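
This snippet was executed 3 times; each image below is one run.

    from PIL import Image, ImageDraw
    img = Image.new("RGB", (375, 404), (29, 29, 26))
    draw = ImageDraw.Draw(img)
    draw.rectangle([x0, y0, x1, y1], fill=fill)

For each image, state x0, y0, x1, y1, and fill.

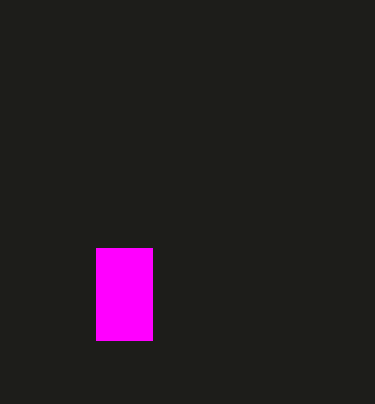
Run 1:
x0 = 96
y0 = 248
x1 = 152
y1 = 340
fill = 'magenta'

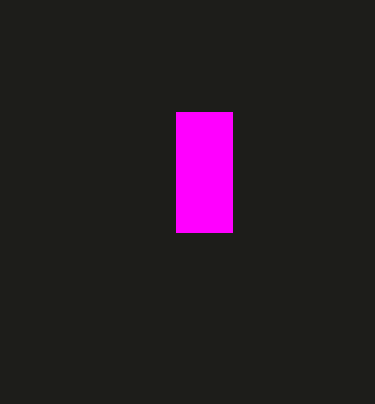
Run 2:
x0 = 176; y0 = 112; x1 = 232; y1 = 232; fill = 'magenta'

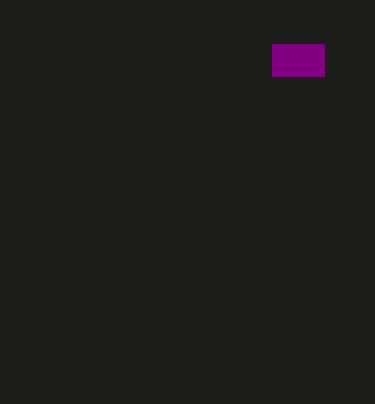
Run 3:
x0 = 272; y0 = 44; x1 = 324; y1 = 76; fill = 'purple'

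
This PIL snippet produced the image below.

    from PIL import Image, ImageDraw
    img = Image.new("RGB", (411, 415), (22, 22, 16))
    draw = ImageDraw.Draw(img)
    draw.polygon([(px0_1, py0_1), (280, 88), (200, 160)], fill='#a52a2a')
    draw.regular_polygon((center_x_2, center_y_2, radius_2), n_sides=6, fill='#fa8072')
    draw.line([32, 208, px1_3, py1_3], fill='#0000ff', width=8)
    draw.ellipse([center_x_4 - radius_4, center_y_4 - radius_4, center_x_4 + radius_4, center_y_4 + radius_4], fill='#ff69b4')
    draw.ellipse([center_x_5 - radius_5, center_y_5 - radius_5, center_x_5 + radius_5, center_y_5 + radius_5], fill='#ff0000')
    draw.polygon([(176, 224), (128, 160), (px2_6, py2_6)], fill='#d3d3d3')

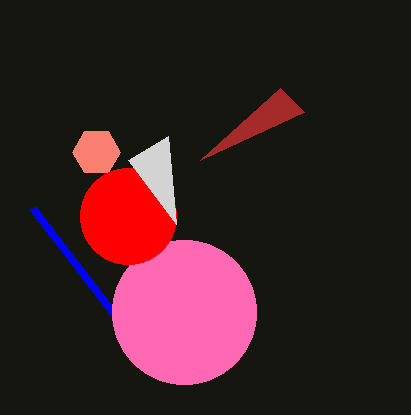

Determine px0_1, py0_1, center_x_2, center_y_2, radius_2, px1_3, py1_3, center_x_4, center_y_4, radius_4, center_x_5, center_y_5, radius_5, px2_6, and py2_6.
px0_1 = 304; py0_1 = 112; center_x_2 = 96; center_y_2 = 152; radius_2 = 24; px1_3 = 112; py1_3 = 312; center_x_4 = 184; center_y_4 = 312; radius_4 = 72; center_x_5 = 128; center_y_5 = 216; radius_5 = 48; px2_6 = 168; py2_6 = 136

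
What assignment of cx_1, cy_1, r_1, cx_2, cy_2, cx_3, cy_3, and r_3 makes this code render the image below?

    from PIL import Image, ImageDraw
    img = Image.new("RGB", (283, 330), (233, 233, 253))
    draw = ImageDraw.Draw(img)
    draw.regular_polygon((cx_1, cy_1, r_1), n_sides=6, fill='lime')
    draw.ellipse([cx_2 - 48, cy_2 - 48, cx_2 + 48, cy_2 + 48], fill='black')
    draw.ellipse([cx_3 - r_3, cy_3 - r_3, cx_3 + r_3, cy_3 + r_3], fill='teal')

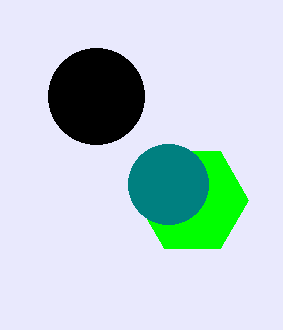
cx_1 = 192, cy_1 = 200, r_1 = 56, cx_2 = 96, cy_2 = 96, cx_3 = 168, cy_3 = 184, r_3 = 40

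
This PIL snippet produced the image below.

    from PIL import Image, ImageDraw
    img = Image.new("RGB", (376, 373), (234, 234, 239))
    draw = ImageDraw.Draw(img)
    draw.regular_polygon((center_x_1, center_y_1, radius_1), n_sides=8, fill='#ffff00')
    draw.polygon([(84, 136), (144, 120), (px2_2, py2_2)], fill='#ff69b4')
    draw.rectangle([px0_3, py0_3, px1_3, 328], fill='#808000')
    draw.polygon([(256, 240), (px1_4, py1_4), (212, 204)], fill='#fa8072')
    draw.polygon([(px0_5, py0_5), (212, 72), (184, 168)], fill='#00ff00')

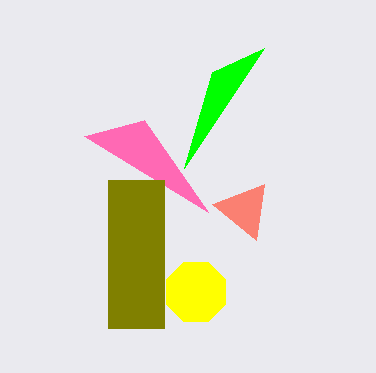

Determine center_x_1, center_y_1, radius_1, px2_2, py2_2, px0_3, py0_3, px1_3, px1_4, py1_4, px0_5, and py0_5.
center_x_1 = 196; center_y_1 = 292; radius_1 = 32; px2_2 = 208; py2_2 = 212; px0_3 = 108; py0_3 = 180; px1_3 = 164; px1_4 = 264; py1_4 = 184; px0_5 = 264; py0_5 = 48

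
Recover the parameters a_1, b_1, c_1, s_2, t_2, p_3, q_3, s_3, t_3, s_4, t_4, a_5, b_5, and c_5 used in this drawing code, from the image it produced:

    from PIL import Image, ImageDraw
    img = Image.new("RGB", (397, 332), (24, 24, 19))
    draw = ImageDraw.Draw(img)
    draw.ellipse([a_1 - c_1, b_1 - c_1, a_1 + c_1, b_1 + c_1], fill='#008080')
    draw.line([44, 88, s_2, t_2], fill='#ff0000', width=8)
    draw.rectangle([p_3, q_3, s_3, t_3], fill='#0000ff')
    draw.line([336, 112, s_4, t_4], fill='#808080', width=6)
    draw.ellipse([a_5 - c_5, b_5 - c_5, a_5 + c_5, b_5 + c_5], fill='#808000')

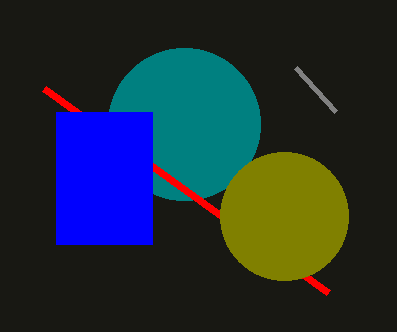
a_1 = 184, b_1 = 124, c_1 = 76, s_2 = 328, t_2 = 292, p_3 = 56, q_3 = 112, s_3 = 152, t_3 = 244, s_4 = 296, t_4 = 68, a_5 = 284, b_5 = 216, c_5 = 64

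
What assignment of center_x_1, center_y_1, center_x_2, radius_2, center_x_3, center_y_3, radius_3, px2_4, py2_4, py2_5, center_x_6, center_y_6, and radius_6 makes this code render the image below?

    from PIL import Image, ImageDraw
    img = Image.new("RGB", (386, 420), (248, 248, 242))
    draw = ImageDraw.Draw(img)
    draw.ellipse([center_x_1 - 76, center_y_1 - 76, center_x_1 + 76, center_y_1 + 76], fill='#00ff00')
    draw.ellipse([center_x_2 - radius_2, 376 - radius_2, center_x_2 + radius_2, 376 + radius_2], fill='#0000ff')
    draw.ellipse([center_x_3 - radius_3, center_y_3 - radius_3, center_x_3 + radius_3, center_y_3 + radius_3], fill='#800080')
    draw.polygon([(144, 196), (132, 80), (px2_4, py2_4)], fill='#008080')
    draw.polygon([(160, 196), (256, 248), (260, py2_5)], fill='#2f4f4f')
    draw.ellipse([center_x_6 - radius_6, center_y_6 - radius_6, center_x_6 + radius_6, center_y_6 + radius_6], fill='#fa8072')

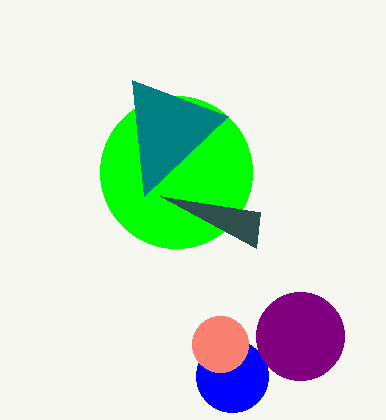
center_x_1 = 176
center_y_1 = 172
center_x_2 = 232
radius_2 = 36
center_x_3 = 300
center_y_3 = 336
radius_3 = 44
px2_4 = 228
py2_4 = 116
py2_5 = 212
center_x_6 = 220
center_y_6 = 344
radius_6 = 28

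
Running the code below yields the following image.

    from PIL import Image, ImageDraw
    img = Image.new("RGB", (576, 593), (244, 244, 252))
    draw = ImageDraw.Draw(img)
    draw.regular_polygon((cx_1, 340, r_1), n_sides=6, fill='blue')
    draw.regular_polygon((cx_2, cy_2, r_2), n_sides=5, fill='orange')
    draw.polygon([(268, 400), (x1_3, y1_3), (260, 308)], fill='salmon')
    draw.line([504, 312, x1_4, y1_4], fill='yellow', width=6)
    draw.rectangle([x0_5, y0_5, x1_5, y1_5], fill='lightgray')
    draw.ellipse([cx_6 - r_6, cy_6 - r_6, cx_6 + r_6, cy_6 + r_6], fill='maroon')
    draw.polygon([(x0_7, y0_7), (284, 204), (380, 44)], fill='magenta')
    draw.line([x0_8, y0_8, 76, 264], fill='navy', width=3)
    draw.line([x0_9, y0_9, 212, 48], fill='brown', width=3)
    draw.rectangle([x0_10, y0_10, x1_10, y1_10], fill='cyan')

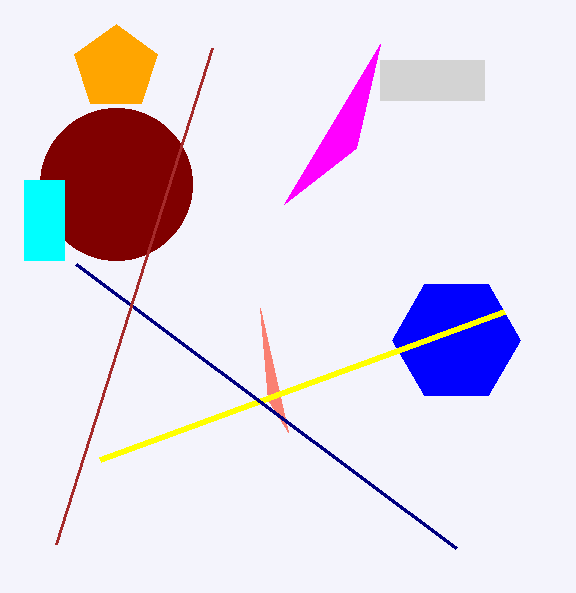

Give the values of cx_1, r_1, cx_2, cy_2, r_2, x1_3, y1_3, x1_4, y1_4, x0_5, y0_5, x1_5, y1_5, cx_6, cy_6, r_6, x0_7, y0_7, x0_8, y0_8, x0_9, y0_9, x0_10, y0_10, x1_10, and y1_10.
cx_1 = 456; r_1 = 64; cx_2 = 116; cy_2 = 68; r_2 = 44; x1_3 = 288; y1_3 = 432; x1_4 = 100; y1_4 = 460; x0_5 = 380; y0_5 = 60; x1_5 = 484; y1_5 = 100; cx_6 = 116; cy_6 = 184; r_6 = 76; x0_7 = 356; y0_7 = 148; x0_8 = 456; y0_8 = 548; x0_9 = 56; y0_9 = 544; x0_10 = 24; y0_10 = 180; x1_10 = 64; y1_10 = 260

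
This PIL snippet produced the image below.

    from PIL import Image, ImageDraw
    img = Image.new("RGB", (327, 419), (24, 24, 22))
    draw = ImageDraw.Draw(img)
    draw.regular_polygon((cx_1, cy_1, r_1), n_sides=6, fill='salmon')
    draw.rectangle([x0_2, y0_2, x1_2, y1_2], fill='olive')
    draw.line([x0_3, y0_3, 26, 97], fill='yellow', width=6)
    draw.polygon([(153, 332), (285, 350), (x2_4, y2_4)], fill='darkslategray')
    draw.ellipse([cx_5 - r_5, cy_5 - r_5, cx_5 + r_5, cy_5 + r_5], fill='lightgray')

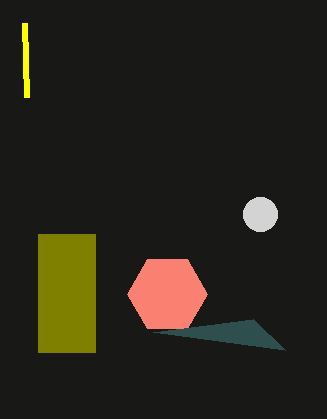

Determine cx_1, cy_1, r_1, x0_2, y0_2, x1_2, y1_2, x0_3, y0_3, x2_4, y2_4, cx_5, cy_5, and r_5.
cx_1 = 167, cy_1 = 294, r_1 = 40, x0_2 = 38, y0_2 = 234, x1_2 = 95, y1_2 = 352, x0_3 = 24, y0_3 = 23, x2_4 = 253, y2_4 = 319, cx_5 = 260, cy_5 = 214, r_5 = 17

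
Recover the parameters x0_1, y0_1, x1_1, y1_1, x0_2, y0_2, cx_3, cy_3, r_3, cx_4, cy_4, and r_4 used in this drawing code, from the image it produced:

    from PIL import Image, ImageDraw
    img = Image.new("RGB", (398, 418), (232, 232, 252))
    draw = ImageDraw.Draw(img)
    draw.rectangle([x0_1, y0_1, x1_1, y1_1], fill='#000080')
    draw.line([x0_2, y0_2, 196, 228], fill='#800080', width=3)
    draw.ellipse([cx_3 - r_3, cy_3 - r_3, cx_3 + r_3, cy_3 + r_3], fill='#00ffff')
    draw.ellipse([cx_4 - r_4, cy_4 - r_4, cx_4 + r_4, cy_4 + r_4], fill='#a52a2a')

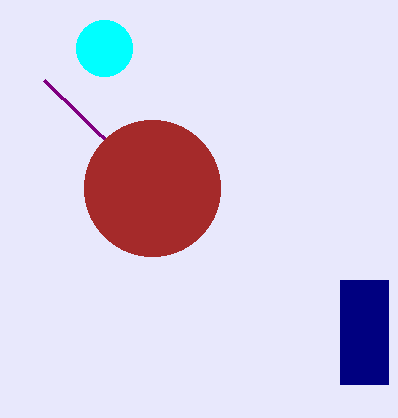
x0_1 = 340
y0_1 = 280
x1_1 = 388
y1_1 = 384
x0_2 = 44
y0_2 = 80
cx_3 = 104
cy_3 = 48
r_3 = 28
cx_4 = 152
cy_4 = 188
r_4 = 68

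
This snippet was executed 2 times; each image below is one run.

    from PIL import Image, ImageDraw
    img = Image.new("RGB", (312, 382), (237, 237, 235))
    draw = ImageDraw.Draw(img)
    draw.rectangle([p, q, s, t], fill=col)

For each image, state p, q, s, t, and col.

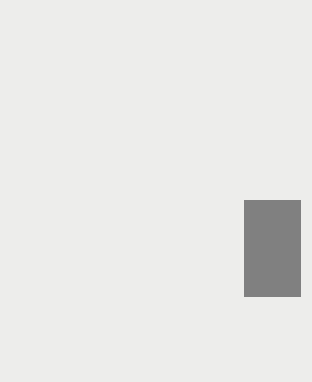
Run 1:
p = 244
q = 200
s = 300
t = 296
col = 'gray'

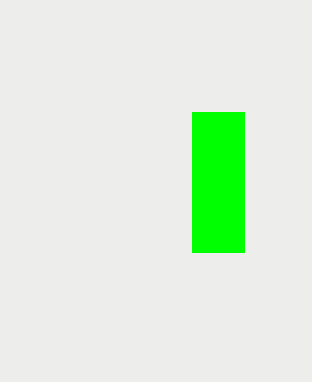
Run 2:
p = 192
q = 112
s = 244
t = 252
col = 'lime'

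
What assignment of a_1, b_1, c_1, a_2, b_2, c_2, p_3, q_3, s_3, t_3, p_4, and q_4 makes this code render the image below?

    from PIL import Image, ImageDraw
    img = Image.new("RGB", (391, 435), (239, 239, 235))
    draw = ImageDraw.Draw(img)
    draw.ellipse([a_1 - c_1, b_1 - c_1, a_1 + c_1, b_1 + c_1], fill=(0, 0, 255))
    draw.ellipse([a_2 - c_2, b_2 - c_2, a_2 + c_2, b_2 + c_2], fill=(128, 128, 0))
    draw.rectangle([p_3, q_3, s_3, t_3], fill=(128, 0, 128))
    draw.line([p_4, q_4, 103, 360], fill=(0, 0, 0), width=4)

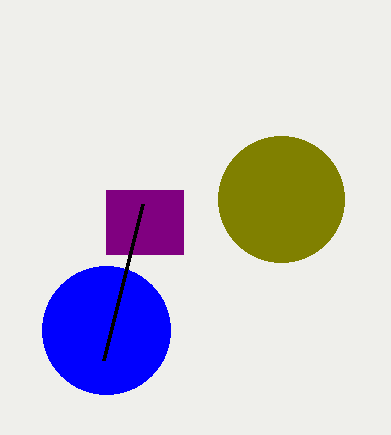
a_1 = 106, b_1 = 330, c_1 = 64, a_2 = 281, b_2 = 199, c_2 = 63, p_3 = 106, q_3 = 190, s_3 = 183, t_3 = 254, p_4 = 142, q_4 = 204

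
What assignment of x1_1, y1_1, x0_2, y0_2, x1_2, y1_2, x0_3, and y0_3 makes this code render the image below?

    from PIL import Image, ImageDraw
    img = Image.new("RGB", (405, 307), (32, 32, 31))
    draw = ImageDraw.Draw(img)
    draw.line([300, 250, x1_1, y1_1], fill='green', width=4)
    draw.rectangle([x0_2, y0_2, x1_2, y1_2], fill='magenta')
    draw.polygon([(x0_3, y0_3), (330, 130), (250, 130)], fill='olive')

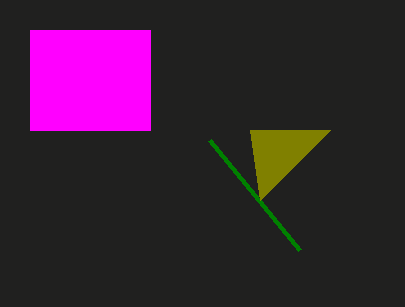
x1_1 = 210; y1_1 = 140; x0_2 = 30; y0_2 = 30; x1_2 = 150; y1_2 = 130; x0_3 = 260; y0_3 = 200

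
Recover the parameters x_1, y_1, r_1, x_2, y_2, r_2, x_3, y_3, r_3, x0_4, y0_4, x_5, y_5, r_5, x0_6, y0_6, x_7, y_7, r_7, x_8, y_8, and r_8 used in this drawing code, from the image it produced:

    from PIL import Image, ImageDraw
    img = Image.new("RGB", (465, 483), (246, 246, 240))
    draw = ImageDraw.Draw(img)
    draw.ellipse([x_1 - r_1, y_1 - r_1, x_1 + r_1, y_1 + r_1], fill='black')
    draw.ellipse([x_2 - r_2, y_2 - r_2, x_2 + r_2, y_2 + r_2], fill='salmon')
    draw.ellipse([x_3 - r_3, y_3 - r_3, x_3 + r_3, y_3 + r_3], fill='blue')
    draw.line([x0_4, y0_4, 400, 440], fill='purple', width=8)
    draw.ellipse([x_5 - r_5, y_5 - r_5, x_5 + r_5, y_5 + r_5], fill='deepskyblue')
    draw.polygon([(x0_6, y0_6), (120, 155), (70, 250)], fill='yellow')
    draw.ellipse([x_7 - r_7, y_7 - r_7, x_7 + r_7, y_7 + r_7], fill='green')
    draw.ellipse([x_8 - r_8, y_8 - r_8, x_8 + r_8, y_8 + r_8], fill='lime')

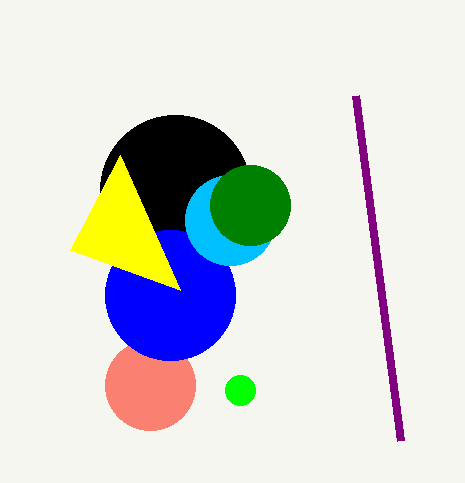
x_1 = 175, y_1 = 190, r_1 = 75, x_2 = 150, y_2 = 385, r_2 = 45, x_3 = 170, y_3 = 295, r_3 = 65, x0_4 = 355, y0_4 = 95, x_5 = 230, y_5 = 220, r_5 = 45, x0_6 = 180, y0_6 = 290, x_7 = 250, y_7 = 205, r_7 = 40, x_8 = 240, y_8 = 390, r_8 = 15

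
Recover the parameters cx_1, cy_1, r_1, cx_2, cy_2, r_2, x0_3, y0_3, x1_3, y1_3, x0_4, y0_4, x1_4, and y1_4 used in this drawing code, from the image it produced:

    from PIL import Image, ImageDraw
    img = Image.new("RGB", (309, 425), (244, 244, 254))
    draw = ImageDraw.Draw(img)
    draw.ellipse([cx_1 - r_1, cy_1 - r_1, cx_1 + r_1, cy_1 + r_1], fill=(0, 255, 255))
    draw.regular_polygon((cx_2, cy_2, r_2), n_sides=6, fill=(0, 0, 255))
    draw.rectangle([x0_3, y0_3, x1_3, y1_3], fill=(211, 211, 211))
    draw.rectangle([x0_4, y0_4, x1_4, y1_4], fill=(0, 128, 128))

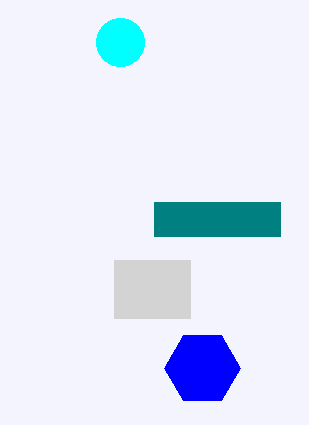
cx_1 = 120
cy_1 = 42
r_1 = 24
cx_2 = 202
cy_2 = 368
r_2 = 38
x0_3 = 114
y0_3 = 260
x1_3 = 190
y1_3 = 318
x0_4 = 154
y0_4 = 202
x1_4 = 280
y1_4 = 236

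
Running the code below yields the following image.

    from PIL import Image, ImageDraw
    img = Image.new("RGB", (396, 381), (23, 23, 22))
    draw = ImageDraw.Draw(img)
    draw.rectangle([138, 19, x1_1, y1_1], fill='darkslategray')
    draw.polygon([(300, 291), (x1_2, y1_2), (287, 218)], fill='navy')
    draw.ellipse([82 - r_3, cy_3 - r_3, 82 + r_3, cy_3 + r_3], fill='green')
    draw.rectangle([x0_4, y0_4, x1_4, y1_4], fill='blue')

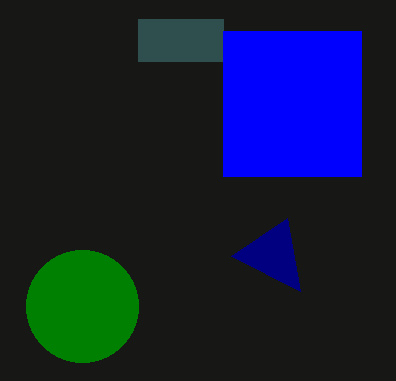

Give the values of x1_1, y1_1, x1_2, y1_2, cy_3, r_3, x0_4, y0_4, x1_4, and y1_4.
x1_1 = 223; y1_1 = 61; x1_2 = 231; y1_2 = 256; cy_3 = 306; r_3 = 56; x0_4 = 223; y0_4 = 31; x1_4 = 361; y1_4 = 176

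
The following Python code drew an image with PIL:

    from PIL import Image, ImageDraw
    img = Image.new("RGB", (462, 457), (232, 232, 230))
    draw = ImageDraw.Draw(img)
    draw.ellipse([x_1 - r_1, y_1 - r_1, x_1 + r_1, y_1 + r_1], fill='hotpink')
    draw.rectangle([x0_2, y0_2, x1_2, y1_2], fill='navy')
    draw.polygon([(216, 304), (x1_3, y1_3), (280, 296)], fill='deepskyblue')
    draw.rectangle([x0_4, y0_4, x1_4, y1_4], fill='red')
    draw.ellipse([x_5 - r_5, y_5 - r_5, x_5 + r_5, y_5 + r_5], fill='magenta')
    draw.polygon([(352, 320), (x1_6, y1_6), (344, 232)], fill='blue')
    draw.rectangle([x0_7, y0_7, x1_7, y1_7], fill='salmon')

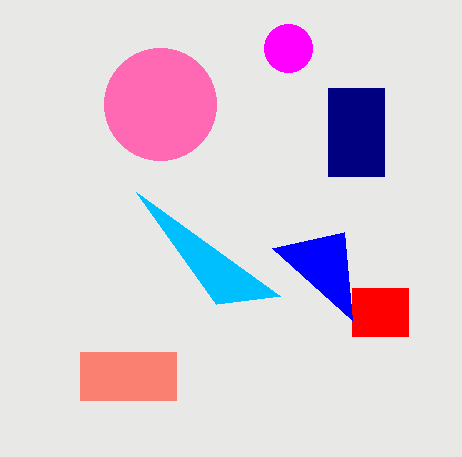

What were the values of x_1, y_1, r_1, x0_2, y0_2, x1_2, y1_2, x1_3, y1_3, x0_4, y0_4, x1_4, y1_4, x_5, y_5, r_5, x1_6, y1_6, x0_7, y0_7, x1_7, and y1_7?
x_1 = 160
y_1 = 104
r_1 = 56
x0_2 = 328
y0_2 = 88
x1_2 = 384
y1_2 = 176
x1_3 = 136
y1_3 = 192
x0_4 = 352
y0_4 = 288
x1_4 = 408
y1_4 = 336
x_5 = 288
y_5 = 48
r_5 = 24
x1_6 = 272
y1_6 = 248
x0_7 = 80
y0_7 = 352
x1_7 = 176
y1_7 = 400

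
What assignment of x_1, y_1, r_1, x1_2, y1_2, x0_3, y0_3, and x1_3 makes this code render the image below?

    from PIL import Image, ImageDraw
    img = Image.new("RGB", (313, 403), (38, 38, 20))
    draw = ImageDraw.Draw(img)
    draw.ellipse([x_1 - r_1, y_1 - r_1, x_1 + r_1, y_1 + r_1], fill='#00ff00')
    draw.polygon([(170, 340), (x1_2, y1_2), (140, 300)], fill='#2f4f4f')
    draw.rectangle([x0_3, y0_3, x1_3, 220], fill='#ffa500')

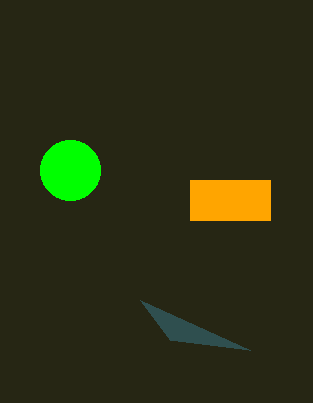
x_1 = 70, y_1 = 170, r_1 = 30, x1_2 = 250, y1_2 = 350, x0_3 = 190, y0_3 = 180, x1_3 = 270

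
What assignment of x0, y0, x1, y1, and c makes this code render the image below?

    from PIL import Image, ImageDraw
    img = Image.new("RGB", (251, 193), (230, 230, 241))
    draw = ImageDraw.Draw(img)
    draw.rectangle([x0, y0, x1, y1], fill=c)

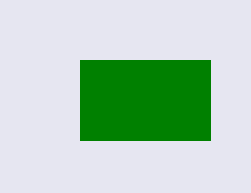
x0 = 80; y0 = 60; x1 = 210; y1 = 140; c = 'green'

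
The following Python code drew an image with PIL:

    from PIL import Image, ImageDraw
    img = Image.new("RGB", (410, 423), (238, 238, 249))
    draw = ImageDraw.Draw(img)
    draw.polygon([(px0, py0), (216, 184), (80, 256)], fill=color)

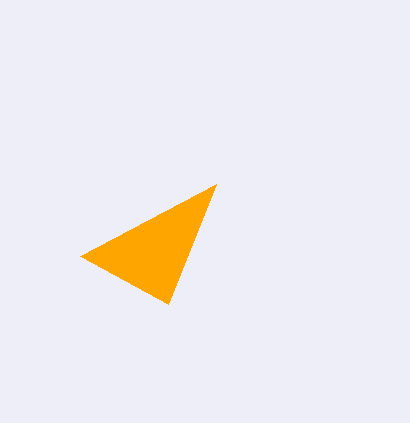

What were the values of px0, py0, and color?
px0 = 168, py0 = 304, color = 'orange'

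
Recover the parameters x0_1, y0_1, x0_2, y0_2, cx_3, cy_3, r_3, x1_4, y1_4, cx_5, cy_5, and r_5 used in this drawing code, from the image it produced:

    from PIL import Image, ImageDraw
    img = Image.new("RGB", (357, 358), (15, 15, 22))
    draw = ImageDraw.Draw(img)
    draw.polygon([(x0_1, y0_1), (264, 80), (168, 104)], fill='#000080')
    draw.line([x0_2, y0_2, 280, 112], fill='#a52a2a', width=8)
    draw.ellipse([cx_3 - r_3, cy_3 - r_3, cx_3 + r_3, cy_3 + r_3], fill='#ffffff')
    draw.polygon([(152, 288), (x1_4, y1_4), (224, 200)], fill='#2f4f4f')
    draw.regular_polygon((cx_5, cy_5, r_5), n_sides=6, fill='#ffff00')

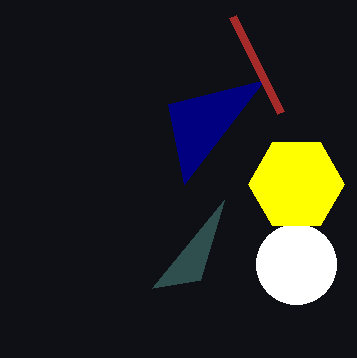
x0_1 = 184
y0_1 = 184
x0_2 = 232
y0_2 = 16
cx_3 = 296
cy_3 = 264
r_3 = 40
x1_4 = 200
y1_4 = 280
cx_5 = 296
cy_5 = 184
r_5 = 48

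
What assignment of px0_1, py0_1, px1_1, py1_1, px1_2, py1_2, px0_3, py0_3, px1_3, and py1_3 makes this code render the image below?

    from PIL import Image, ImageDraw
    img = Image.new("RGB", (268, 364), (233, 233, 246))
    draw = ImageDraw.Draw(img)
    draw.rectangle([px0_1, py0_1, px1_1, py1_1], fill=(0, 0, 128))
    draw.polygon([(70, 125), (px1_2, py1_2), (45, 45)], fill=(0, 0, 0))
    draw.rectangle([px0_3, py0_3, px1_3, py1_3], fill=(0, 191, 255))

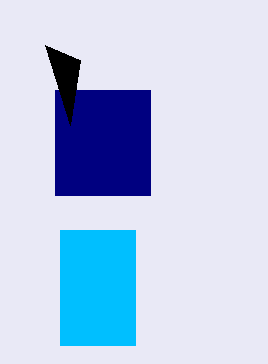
px0_1 = 55
py0_1 = 90
px1_1 = 150
py1_1 = 195
px1_2 = 80
py1_2 = 60
px0_3 = 60
py0_3 = 230
px1_3 = 135
py1_3 = 345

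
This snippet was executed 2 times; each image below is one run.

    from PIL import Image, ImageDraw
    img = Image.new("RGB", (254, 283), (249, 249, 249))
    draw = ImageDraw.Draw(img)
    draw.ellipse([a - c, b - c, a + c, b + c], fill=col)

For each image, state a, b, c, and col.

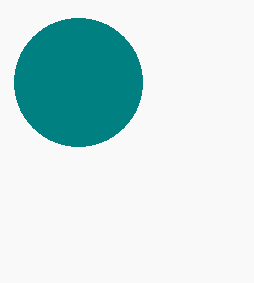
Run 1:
a = 78; b = 82; c = 64; col = 'teal'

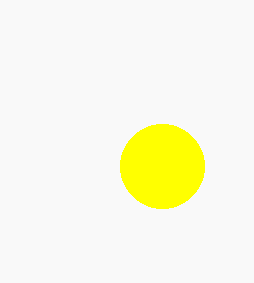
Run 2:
a = 162; b = 166; c = 42; col = 'yellow'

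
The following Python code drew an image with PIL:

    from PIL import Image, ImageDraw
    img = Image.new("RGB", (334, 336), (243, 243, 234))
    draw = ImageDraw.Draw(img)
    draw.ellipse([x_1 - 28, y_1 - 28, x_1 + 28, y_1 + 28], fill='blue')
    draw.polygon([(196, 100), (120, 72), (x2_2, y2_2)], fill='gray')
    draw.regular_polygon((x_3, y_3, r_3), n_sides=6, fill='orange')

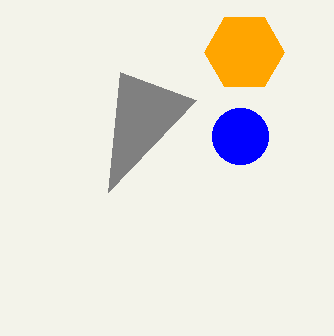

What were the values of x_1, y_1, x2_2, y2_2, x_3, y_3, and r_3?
x_1 = 240
y_1 = 136
x2_2 = 108
y2_2 = 192
x_3 = 244
y_3 = 52
r_3 = 40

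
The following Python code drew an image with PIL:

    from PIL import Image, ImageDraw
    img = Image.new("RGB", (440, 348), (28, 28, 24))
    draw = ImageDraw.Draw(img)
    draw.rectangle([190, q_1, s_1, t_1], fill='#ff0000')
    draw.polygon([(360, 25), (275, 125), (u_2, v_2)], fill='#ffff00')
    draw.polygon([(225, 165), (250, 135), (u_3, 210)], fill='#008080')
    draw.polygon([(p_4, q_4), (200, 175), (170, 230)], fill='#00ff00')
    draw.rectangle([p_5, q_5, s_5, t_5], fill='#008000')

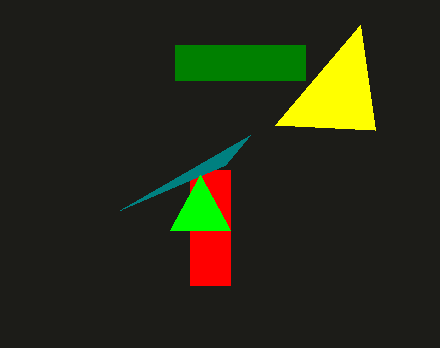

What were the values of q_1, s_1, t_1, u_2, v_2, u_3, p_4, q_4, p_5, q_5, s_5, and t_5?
q_1 = 170, s_1 = 230, t_1 = 285, u_2 = 375, v_2 = 130, u_3 = 120, p_4 = 230, q_4 = 230, p_5 = 175, q_5 = 45, s_5 = 305, t_5 = 80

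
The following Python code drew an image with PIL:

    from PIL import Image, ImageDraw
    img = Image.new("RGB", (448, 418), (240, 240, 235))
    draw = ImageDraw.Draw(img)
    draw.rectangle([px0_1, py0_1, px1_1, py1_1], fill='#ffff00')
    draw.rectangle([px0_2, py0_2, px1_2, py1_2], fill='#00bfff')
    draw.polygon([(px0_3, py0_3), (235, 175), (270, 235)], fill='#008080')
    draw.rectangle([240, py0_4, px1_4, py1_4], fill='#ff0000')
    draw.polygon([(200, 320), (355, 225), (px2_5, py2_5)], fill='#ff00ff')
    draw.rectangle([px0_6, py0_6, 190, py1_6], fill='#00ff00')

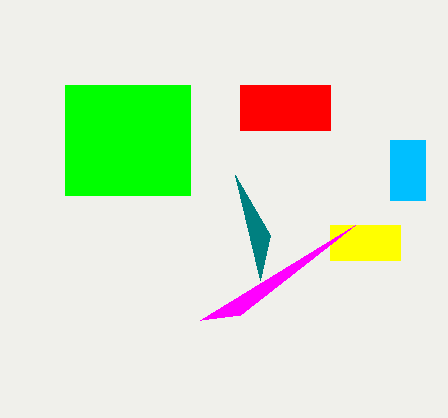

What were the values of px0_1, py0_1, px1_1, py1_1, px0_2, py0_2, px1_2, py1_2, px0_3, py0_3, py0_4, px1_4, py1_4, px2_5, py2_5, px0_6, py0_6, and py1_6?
px0_1 = 330
py0_1 = 225
px1_1 = 400
py1_1 = 260
px0_2 = 390
py0_2 = 140
px1_2 = 425
py1_2 = 200
px0_3 = 260
py0_3 = 280
py0_4 = 85
px1_4 = 330
py1_4 = 130
px2_5 = 240
py2_5 = 315
px0_6 = 65
py0_6 = 85
py1_6 = 195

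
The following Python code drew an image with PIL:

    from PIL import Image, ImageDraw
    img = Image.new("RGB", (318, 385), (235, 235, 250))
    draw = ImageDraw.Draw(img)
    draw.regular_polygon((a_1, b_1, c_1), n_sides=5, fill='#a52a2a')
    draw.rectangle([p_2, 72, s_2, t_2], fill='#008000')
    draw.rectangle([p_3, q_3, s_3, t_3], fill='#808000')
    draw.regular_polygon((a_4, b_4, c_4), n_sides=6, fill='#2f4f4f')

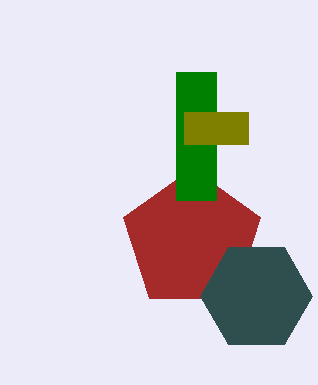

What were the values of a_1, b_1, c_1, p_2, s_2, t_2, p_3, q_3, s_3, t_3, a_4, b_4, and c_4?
a_1 = 192; b_1 = 240; c_1 = 72; p_2 = 176; s_2 = 216; t_2 = 200; p_3 = 184; q_3 = 112; s_3 = 248; t_3 = 144; a_4 = 256; b_4 = 296; c_4 = 56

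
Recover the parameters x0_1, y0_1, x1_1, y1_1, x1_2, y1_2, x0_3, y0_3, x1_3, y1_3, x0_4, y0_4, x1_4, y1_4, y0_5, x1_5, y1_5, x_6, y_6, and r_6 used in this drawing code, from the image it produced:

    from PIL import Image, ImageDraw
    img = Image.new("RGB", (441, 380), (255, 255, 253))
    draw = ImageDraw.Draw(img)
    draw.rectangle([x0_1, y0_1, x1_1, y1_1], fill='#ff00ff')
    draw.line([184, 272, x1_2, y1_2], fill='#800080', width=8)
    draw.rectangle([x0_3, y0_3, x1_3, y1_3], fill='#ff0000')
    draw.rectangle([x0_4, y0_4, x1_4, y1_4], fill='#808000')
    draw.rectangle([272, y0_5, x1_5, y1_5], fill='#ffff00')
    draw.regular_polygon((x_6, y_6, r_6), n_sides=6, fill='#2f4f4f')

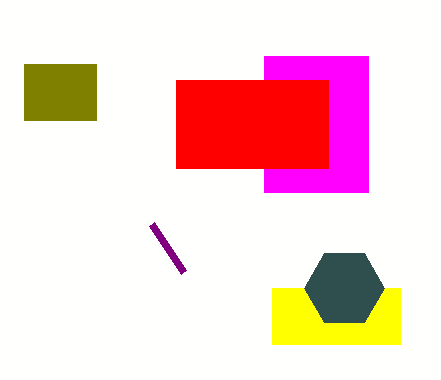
x0_1 = 264, y0_1 = 56, x1_1 = 368, y1_1 = 192, x1_2 = 152, y1_2 = 224, x0_3 = 176, y0_3 = 80, x1_3 = 328, y1_3 = 168, x0_4 = 24, y0_4 = 64, x1_4 = 96, y1_4 = 120, y0_5 = 288, x1_5 = 400, y1_5 = 344, x_6 = 344, y_6 = 288, r_6 = 40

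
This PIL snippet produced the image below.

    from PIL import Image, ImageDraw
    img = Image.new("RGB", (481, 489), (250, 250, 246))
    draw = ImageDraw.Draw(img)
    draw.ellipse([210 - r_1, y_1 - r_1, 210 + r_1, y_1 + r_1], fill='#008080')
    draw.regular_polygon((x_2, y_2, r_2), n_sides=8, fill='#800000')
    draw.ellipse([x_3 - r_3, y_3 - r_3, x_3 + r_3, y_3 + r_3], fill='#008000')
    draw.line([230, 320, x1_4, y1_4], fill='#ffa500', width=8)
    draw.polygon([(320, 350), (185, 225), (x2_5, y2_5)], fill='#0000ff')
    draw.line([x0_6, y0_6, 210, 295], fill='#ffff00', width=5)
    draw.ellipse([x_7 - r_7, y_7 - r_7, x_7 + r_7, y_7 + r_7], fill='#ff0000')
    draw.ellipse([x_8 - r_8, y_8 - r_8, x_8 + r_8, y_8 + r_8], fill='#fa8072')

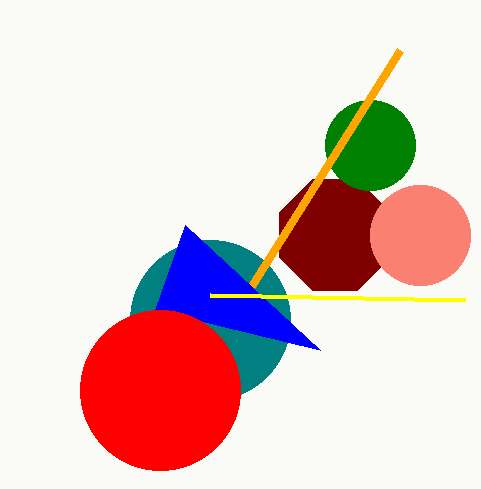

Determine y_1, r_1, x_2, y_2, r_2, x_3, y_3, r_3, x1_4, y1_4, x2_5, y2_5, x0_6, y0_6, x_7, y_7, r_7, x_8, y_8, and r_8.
y_1 = 320, r_1 = 80, x_2 = 335, y_2 = 235, r_2 = 60, x_3 = 370, y_3 = 145, r_3 = 45, x1_4 = 400, y1_4 = 50, x2_5 = 155, y2_5 = 310, x0_6 = 465, y0_6 = 300, x_7 = 160, y_7 = 390, r_7 = 80, x_8 = 420, y_8 = 235, r_8 = 50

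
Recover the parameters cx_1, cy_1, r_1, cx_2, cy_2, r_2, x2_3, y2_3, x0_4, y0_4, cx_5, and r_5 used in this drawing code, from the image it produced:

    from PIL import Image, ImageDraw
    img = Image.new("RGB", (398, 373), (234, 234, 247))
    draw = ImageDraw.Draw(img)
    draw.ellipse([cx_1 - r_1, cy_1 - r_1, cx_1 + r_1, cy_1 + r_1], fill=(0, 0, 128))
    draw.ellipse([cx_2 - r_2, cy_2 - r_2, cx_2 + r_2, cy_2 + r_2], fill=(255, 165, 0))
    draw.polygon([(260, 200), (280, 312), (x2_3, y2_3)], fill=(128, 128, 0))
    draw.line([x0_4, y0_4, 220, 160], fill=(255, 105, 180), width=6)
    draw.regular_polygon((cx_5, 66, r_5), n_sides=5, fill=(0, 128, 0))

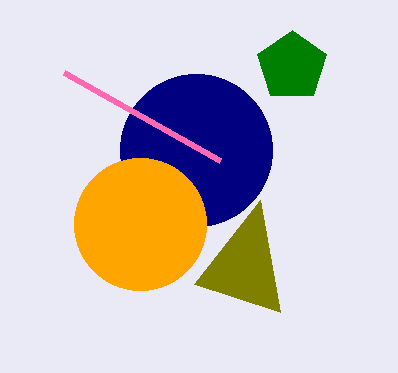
cx_1 = 196; cy_1 = 150; r_1 = 76; cx_2 = 140; cy_2 = 224; r_2 = 66; x2_3 = 194; y2_3 = 284; x0_4 = 64; y0_4 = 72; cx_5 = 292; r_5 = 36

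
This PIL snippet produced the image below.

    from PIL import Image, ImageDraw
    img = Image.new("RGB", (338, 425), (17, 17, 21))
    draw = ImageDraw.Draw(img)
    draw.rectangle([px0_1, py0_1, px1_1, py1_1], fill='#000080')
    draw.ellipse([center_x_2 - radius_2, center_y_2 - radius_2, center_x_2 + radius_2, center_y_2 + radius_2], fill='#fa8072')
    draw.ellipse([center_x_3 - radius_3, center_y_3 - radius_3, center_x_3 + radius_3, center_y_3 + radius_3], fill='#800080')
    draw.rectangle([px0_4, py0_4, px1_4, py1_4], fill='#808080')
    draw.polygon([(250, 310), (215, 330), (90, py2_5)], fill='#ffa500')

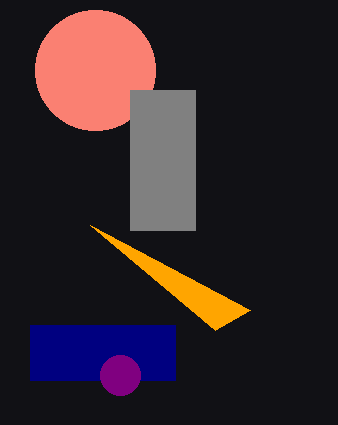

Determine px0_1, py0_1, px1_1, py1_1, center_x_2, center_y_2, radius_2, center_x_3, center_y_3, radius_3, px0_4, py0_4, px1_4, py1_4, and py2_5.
px0_1 = 30; py0_1 = 325; px1_1 = 175; py1_1 = 380; center_x_2 = 95; center_y_2 = 70; radius_2 = 60; center_x_3 = 120; center_y_3 = 375; radius_3 = 20; px0_4 = 130; py0_4 = 90; px1_4 = 195; py1_4 = 230; py2_5 = 225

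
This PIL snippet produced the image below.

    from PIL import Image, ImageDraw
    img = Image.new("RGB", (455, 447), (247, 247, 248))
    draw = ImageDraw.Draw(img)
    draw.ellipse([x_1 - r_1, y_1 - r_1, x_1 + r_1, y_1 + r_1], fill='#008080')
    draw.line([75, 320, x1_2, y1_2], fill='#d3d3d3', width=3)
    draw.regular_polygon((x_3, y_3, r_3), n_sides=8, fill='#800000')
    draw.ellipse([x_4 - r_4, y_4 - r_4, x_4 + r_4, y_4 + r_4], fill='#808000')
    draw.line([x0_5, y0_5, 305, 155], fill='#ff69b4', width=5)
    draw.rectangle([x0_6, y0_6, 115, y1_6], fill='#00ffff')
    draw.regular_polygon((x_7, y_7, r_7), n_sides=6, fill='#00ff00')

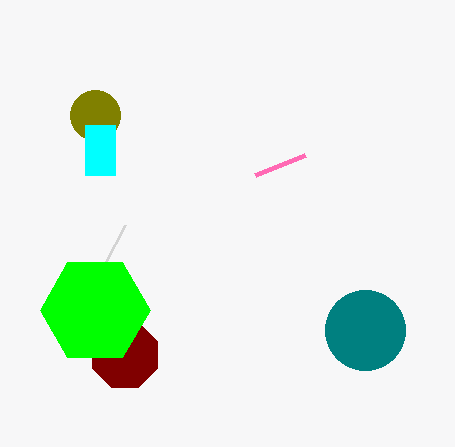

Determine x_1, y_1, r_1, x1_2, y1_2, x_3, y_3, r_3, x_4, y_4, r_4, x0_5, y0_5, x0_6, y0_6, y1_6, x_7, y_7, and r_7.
x_1 = 365
y_1 = 330
r_1 = 40
x1_2 = 125
y1_2 = 225
x_3 = 125
y_3 = 355
r_3 = 35
x_4 = 95
y_4 = 115
r_4 = 25
x0_5 = 255
y0_5 = 175
x0_6 = 85
y0_6 = 125
y1_6 = 175
x_7 = 95
y_7 = 310
r_7 = 55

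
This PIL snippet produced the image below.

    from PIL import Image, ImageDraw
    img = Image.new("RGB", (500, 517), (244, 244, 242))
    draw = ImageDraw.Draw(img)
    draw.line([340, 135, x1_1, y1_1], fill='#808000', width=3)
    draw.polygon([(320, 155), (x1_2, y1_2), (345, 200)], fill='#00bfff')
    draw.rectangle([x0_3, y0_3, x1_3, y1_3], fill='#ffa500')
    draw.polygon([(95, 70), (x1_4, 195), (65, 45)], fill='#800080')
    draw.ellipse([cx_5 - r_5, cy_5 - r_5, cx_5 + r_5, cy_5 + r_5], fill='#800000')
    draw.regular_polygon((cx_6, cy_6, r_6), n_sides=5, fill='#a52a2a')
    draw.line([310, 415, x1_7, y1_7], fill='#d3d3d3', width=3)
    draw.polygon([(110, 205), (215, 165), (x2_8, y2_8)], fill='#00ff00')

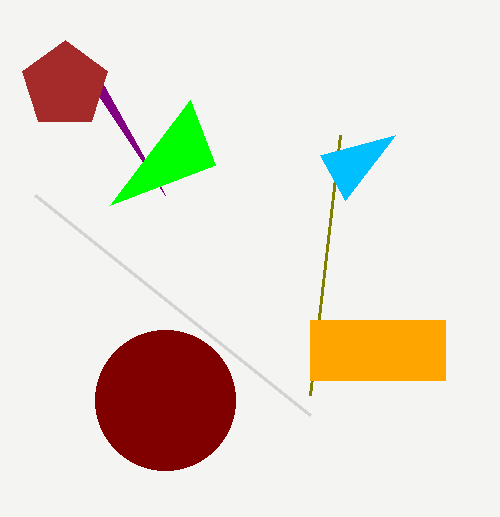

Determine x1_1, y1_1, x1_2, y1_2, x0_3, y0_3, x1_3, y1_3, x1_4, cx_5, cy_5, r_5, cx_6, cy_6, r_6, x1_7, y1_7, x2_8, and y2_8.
x1_1 = 310
y1_1 = 395
x1_2 = 395
y1_2 = 135
x0_3 = 310
y0_3 = 320
x1_3 = 445
y1_3 = 380
x1_4 = 165
cx_5 = 165
cy_5 = 400
r_5 = 70
cx_6 = 65
cy_6 = 85
r_6 = 45
x1_7 = 35
y1_7 = 195
x2_8 = 190
y2_8 = 100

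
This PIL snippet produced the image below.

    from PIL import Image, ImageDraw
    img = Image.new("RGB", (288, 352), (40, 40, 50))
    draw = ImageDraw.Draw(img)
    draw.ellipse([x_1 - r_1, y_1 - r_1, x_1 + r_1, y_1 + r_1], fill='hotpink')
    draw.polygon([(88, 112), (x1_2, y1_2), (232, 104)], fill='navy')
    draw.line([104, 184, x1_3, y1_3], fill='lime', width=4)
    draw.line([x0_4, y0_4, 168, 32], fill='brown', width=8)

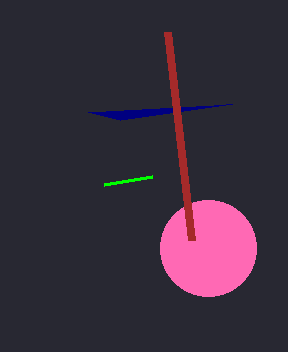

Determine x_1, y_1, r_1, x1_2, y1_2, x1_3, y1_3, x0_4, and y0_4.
x_1 = 208, y_1 = 248, r_1 = 48, x1_2 = 120, y1_2 = 120, x1_3 = 152, y1_3 = 176, x0_4 = 192, y0_4 = 240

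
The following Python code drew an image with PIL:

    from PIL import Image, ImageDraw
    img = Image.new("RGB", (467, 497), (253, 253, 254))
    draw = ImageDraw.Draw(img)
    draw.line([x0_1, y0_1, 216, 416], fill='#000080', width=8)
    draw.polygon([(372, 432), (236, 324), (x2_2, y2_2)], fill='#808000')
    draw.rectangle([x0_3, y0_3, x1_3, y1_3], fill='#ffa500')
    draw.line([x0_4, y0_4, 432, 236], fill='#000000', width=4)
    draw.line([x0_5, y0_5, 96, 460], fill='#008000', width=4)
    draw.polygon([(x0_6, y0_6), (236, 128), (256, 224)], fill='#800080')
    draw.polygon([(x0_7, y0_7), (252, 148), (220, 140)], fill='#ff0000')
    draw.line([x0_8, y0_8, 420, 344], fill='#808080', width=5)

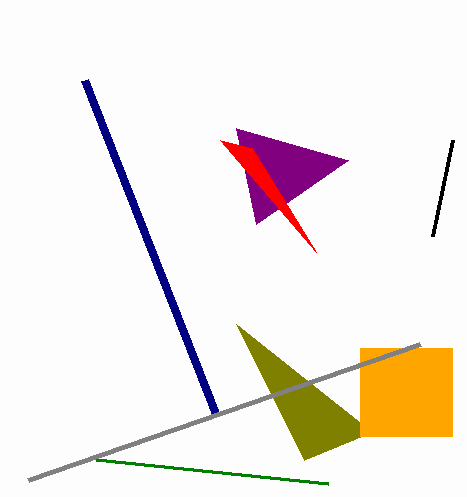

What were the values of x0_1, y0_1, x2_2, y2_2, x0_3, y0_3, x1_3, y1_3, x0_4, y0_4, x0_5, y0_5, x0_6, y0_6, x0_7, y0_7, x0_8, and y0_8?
x0_1 = 84, y0_1 = 80, x2_2 = 304, y2_2 = 460, x0_3 = 360, y0_3 = 348, x1_3 = 452, y1_3 = 436, x0_4 = 452, y0_4 = 140, x0_5 = 328, y0_5 = 484, x0_6 = 348, y0_6 = 160, x0_7 = 316, y0_7 = 252, x0_8 = 28, y0_8 = 480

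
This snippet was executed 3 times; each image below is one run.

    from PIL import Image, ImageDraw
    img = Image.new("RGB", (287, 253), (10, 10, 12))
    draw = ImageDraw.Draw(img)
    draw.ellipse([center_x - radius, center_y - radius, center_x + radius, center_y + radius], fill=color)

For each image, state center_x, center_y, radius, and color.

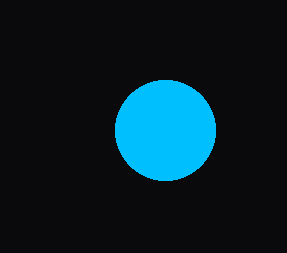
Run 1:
center_x = 165, center_y = 130, radius = 50, color = 'deepskyblue'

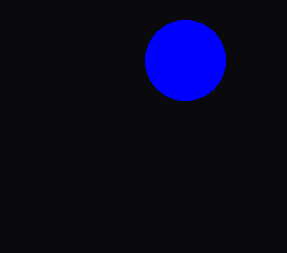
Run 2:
center_x = 185, center_y = 60, radius = 40, color = 'blue'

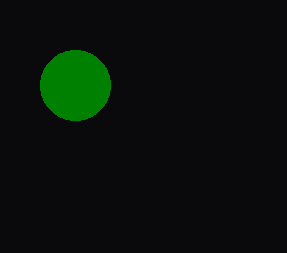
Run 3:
center_x = 75, center_y = 85, radius = 35, color = 'green'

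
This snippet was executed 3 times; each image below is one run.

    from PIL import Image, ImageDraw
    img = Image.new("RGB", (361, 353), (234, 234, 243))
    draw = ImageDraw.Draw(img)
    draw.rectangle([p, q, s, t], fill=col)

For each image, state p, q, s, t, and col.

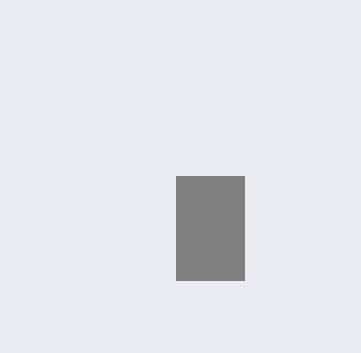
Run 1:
p = 176, q = 176, s = 244, t = 280, col = 'gray'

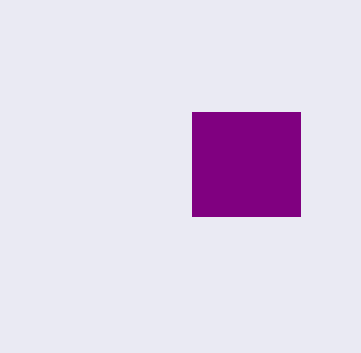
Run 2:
p = 192; q = 112; s = 300; t = 216; col = 'purple'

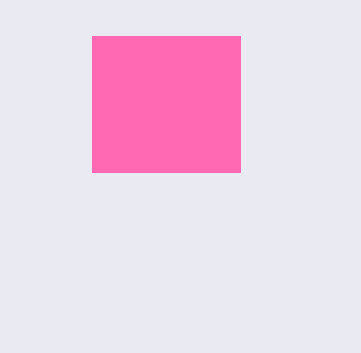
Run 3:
p = 92
q = 36
s = 240
t = 172
col = 'hotpink'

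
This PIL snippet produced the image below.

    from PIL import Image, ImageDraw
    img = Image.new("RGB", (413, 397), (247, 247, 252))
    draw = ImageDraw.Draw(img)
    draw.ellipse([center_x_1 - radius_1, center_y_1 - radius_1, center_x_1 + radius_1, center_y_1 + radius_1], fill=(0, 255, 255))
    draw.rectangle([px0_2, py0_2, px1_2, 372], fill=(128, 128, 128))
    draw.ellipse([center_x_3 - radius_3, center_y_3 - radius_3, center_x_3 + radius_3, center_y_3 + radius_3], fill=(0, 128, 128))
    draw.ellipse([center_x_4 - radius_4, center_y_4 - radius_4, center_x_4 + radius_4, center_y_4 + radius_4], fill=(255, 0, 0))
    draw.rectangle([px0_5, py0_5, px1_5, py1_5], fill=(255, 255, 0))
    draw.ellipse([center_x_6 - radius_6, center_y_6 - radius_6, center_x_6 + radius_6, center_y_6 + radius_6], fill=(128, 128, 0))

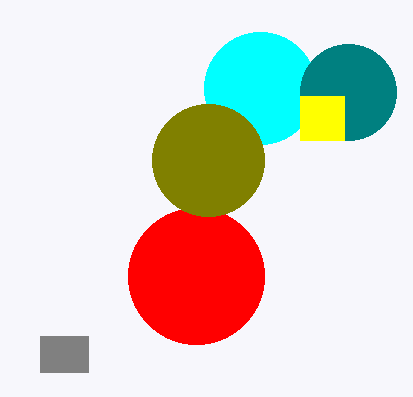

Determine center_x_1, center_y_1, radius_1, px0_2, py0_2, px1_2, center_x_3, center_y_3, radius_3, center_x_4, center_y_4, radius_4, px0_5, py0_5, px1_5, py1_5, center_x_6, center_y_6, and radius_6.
center_x_1 = 260, center_y_1 = 88, radius_1 = 56, px0_2 = 40, py0_2 = 336, px1_2 = 88, center_x_3 = 348, center_y_3 = 92, radius_3 = 48, center_x_4 = 196, center_y_4 = 276, radius_4 = 68, px0_5 = 300, py0_5 = 96, px1_5 = 344, py1_5 = 140, center_x_6 = 208, center_y_6 = 160, radius_6 = 56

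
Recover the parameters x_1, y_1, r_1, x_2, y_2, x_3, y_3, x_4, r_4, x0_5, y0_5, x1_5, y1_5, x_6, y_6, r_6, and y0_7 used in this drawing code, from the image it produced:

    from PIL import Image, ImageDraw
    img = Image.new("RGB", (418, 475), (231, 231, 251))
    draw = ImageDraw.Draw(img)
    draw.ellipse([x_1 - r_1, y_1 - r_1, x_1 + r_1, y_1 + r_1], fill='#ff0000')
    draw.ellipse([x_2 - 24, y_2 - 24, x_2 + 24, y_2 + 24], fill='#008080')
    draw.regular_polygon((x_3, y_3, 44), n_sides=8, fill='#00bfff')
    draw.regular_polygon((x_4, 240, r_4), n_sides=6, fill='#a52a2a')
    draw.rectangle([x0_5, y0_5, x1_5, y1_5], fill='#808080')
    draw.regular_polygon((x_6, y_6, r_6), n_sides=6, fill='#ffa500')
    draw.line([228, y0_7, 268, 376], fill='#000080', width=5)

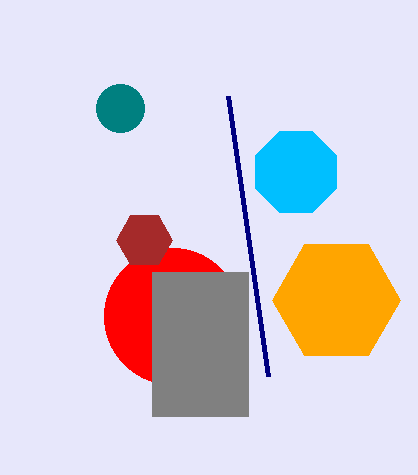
x_1 = 172, y_1 = 316, r_1 = 68, x_2 = 120, y_2 = 108, x_3 = 296, y_3 = 172, x_4 = 144, r_4 = 28, x0_5 = 152, y0_5 = 272, x1_5 = 248, y1_5 = 416, x_6 = 336, y_6 = 300, r_6 = 64, y0_7 = 96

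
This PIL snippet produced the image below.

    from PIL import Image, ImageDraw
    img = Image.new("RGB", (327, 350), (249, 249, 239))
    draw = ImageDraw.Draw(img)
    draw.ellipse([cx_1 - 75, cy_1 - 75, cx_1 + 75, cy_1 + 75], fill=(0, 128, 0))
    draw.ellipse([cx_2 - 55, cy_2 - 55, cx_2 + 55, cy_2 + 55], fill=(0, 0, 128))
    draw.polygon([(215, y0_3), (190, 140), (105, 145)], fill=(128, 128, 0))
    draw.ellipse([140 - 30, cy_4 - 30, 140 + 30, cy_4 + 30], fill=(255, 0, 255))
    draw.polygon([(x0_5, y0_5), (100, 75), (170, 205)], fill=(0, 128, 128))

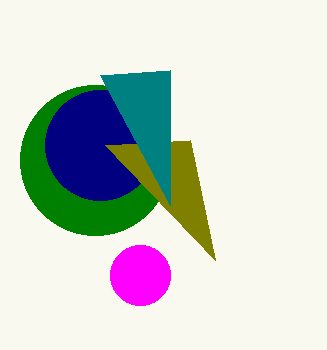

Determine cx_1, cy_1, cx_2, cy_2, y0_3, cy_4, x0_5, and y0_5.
cx_1 = 95, cy_1 = 160, cx_2 = 100, cy_2 = 145, y0_3 = 260, cy_4 = 275, x0_5 = 170, y0_5 = 70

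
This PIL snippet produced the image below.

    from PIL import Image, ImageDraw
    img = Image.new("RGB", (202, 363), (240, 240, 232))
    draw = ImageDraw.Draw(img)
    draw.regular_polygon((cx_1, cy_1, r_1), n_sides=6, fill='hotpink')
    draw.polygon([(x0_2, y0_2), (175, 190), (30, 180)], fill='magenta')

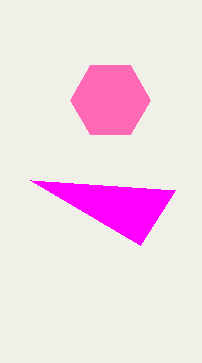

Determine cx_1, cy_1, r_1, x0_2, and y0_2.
cx_1 = 110; cy_1 = 100; r_1 = 40; x0_2 = 140; y0_2 = 245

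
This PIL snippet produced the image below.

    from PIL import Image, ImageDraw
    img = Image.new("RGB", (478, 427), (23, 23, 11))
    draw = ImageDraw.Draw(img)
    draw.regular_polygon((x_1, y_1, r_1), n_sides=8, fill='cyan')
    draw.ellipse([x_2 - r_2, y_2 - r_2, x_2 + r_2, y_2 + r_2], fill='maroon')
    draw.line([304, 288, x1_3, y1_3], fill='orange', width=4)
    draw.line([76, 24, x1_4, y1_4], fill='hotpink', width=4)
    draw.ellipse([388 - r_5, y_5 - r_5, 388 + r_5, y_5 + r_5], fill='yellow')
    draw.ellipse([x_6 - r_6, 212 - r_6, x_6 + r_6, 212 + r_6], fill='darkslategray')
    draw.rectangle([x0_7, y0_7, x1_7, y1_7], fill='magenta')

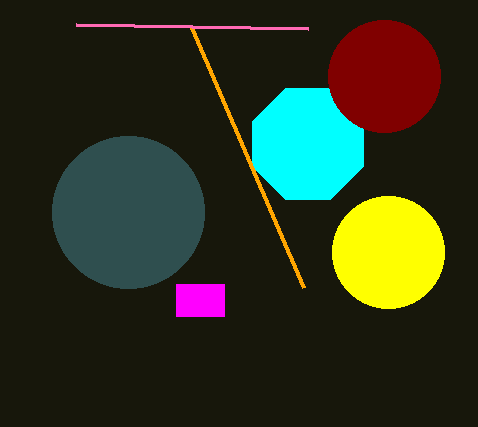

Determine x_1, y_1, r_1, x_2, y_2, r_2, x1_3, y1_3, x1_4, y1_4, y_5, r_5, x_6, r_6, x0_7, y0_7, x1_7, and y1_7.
x_1 = 308, y_1 = 144, r_1 = 60, x_2 = 384, y_2 = 76, r_2 = 56, x1_3 = 192, y1_3 = 28, x1_4 = 308, y1_4 = 28, y_5 = 252, r_5 = 56, x_6 = 128, r_6 = 76, x0_7 = 176, y0_7 = 284, x1_7 = 224, y1_7 = 316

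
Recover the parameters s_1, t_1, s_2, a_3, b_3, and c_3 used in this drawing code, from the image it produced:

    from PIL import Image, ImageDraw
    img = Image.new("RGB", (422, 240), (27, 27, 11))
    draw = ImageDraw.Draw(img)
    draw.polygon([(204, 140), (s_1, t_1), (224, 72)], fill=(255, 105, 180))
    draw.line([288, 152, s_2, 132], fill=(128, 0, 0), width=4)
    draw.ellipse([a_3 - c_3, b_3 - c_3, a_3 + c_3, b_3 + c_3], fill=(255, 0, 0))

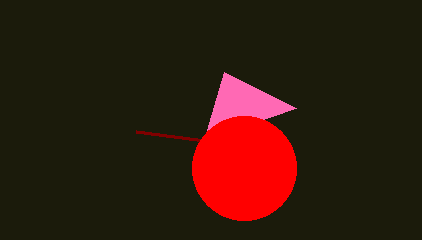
s_1 = 296
t_1 = 108
s_2 = 136
a_3 = 244
b_3 = 168
c_3 = 52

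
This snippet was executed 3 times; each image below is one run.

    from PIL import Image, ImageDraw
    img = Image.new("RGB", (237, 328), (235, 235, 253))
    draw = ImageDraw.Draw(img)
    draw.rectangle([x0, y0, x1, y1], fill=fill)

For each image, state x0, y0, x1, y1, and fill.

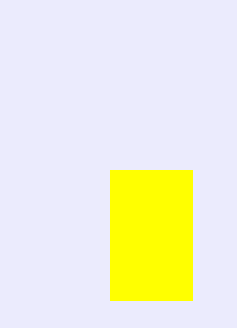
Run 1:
x0 = 110, y0 = 170, x1 = 192, y1 = 300, fill = 'yellow'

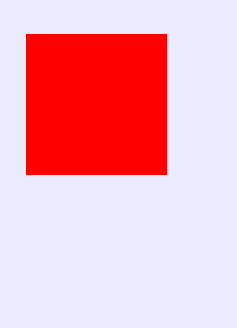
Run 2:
x0 = 26, y0 = 34, x1 = 166, y1 = 174, fill = 'red'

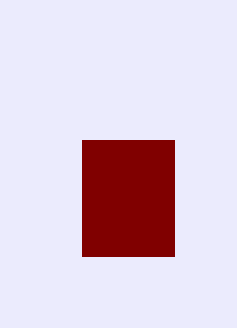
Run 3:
x0 = 82
y0 = 140
x1 = 174
y1 = 256
fill = 'maroon'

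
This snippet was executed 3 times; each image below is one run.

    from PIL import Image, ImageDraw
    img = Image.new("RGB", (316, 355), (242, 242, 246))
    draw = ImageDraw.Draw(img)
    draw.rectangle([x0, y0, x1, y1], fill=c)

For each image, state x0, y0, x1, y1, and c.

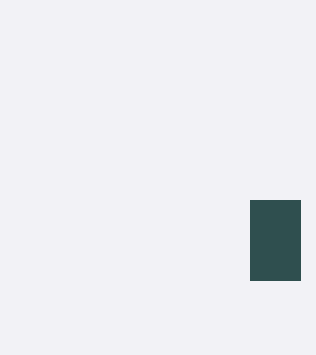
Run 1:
x0 = 250, y0 = 200, x1 = 300, y1 = 280, c = 'darkslategray'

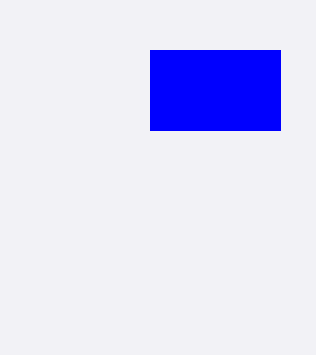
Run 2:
x0 = 150, y0 = 50, x1 = 280, y1 = 130, c = 'blue'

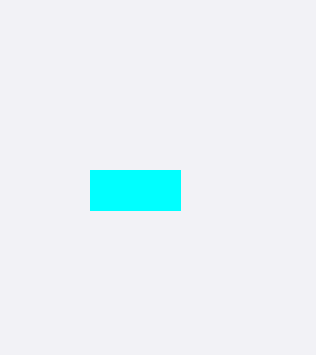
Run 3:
x0 = 90
y0 = 170
x1 = 180
y1 = 210
c = 'cyan'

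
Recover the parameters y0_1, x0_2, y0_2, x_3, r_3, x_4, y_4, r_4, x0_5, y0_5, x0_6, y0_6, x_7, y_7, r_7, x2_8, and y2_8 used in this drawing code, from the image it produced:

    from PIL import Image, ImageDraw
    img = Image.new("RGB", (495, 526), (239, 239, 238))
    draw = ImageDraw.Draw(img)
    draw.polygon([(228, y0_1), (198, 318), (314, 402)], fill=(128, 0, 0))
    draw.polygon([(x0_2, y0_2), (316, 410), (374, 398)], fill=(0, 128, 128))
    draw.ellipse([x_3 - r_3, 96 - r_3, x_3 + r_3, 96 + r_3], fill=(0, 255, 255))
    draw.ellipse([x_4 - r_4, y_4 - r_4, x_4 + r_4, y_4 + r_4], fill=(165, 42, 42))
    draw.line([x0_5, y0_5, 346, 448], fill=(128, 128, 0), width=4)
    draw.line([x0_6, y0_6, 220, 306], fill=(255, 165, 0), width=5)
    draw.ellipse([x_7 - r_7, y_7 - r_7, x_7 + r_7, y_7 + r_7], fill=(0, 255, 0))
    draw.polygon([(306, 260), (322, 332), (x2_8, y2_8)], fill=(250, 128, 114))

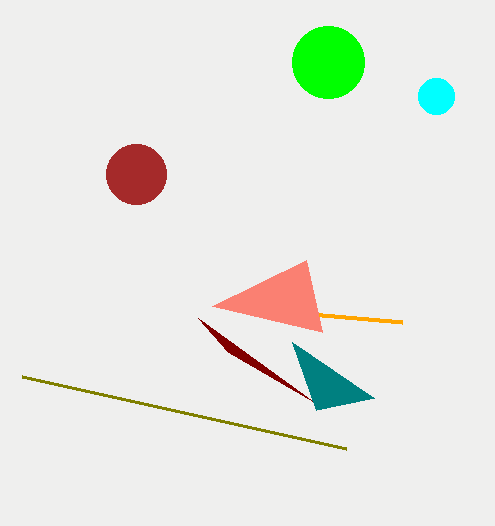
y0_1 = 352; x0_2 = 292; y0_2 = 342; x_3 = 436; r_3 = 18; x_4 = 136; y_4 = 174; r_4 = 30; x0_5 = 22; y0_5 = 376; x0_6 = 402; y0_6 = 322; x_7 = 328; y_7 = 62; r_7 = 36; x2_8 = 212; y2_8 = 306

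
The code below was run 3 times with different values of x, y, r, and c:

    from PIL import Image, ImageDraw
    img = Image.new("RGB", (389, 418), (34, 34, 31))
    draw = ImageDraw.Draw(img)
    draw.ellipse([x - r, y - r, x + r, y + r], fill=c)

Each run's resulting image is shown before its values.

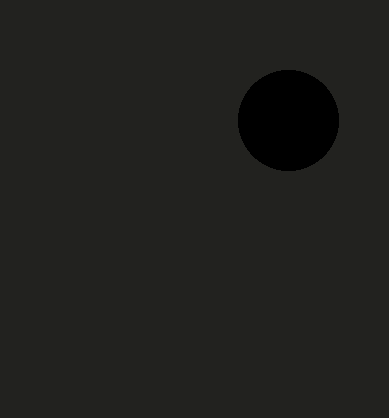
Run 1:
x = 288; y = 120; r = 50; c = 'black'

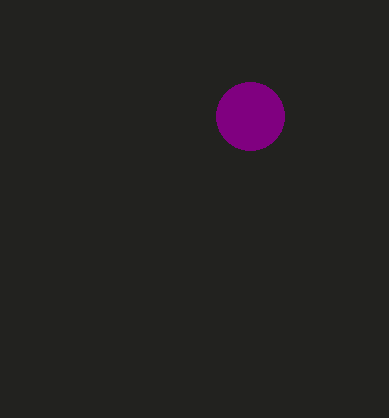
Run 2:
x = 250, y = 116, r = 34, c = 'purple'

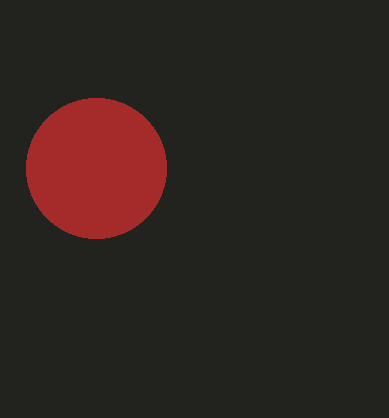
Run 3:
x = 96
y = 168
r = 70
c = 'brown'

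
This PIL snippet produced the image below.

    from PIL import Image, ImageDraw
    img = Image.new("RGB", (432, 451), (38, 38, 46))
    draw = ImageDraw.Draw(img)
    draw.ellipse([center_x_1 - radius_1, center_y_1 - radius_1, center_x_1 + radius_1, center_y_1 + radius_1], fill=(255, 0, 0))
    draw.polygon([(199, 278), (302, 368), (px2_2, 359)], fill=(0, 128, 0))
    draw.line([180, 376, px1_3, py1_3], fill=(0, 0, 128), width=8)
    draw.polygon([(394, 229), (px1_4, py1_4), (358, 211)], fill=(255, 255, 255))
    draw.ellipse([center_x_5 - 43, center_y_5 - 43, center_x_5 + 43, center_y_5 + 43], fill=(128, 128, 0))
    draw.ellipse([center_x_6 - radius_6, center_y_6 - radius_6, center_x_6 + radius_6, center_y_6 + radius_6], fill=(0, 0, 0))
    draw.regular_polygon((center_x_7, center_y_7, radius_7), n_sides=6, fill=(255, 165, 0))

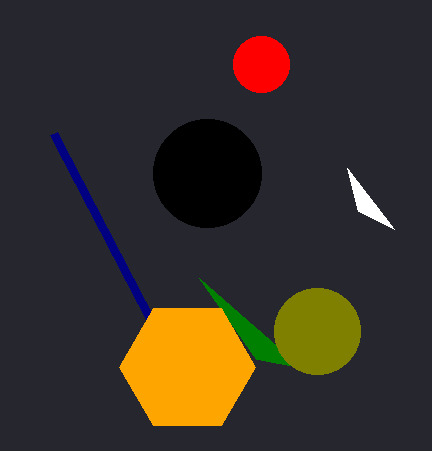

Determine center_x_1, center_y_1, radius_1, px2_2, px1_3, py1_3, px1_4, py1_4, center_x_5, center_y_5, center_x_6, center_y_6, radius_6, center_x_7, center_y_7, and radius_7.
center_x_1 = 261, center_y_1 = 64, radius_1 = 28, px2_2 = 256, px1_3 = 54, py1_3 = 134, px1_4 = 347, py1_4 = 168, center_x_5 = 317, center_y_5 = 331, center_x_6 = 207, center_y_6 = 173, radius_6 = 54, center_x_7 = 187, center_y_7 = 367, radius_7 = 68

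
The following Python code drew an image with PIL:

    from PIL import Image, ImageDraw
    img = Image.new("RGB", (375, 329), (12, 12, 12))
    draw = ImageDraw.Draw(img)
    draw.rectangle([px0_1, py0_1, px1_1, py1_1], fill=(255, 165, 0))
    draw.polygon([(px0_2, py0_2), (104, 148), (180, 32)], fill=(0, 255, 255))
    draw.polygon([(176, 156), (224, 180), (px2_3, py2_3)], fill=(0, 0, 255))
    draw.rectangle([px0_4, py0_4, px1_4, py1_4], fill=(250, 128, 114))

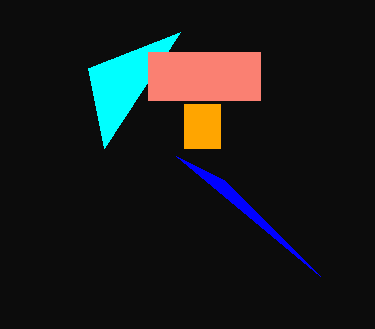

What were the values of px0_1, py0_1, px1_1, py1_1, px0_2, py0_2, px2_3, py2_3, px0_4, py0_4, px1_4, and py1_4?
px0_1 = 184
py0_1 = 104
px1_1 = 220
py1_1 = 148
px0_2 = 88
py0_2 = 68
px2_3 = 320
py2_3 = 276
px0_4 = 148
py0_4 = 52
px1_4 = 260
py1_4 = 100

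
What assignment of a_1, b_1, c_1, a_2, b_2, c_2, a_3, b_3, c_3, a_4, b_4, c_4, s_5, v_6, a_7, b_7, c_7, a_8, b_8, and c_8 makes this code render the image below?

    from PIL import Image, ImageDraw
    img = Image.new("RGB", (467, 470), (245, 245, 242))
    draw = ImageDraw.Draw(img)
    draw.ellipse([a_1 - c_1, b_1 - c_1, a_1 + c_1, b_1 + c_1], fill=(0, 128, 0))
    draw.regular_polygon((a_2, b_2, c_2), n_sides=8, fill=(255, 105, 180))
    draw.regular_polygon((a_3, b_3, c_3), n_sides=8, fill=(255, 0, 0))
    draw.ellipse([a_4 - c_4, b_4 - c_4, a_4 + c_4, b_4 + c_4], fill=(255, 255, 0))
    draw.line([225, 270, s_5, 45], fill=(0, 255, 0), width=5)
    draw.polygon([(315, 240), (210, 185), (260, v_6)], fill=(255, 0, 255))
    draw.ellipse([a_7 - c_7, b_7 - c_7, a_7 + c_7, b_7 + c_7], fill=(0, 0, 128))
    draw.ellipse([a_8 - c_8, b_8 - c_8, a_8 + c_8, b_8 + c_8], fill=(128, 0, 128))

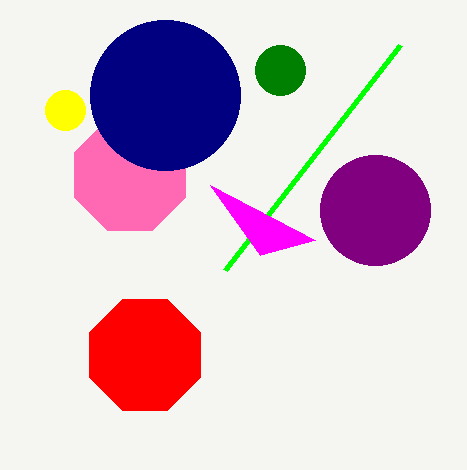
a_1 = 280
b_1 = 70
c_1 = 25
a_2 = 130
b_2 = 175
c_2 = 60
a_3 = 145
b_3 = 355
c_3 = 60
a_4 = 65
b_4 = 110
c_4 = 20
s_5 = 400
v_6 = 255
a_7 = 165
b_7 = 95
c_7 = 75
a_8 = 375
b_8 = 210
c_8 = 55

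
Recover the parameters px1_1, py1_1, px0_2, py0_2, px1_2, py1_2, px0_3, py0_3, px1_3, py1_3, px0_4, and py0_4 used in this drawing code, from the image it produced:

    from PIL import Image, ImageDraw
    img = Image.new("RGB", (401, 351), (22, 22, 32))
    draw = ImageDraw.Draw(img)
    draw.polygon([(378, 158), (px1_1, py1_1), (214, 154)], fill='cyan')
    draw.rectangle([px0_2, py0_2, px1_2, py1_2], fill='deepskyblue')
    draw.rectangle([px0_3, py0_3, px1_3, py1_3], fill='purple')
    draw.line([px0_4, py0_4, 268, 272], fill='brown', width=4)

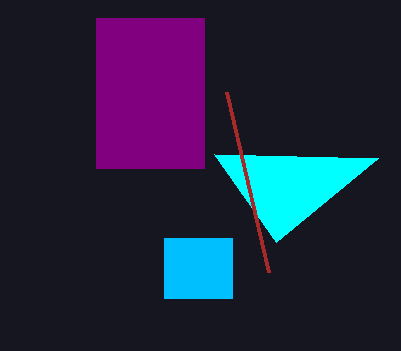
px1_1 = 276, py1_1 = 242, px0_2 = 164, py0_2 = 238, px1_2 = 232, py1_2 = 298, px0_3 = 96, py0_3 = 18, px1_3 = 204, py1_3 = 168, px0_4 = 226, py0_4 = 92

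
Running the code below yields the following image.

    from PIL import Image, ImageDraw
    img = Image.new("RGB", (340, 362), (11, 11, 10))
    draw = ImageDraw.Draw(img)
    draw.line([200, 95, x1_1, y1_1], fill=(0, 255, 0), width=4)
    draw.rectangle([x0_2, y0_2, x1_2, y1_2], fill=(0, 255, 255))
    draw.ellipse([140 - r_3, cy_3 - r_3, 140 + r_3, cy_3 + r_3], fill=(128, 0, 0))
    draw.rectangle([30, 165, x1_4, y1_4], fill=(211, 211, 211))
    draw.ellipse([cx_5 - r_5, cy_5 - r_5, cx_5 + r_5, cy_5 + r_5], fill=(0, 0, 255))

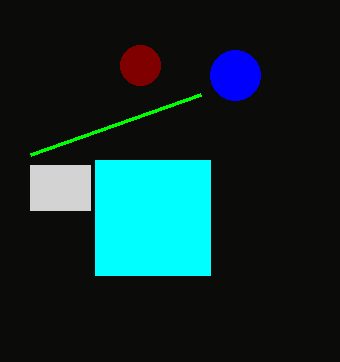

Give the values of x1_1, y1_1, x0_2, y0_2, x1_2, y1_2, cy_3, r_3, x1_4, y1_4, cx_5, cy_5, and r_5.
x1_1 = 30, y1_1 = 155, x0_2 = 95, y0_2 = 160, x1_2 = 210, y1_2 = 275, cy_3 = 65, r_3 = 20, x1_4 = 90, y1_4 = 210, cx_5 = 235, cy_5 = 75, r_5 = 25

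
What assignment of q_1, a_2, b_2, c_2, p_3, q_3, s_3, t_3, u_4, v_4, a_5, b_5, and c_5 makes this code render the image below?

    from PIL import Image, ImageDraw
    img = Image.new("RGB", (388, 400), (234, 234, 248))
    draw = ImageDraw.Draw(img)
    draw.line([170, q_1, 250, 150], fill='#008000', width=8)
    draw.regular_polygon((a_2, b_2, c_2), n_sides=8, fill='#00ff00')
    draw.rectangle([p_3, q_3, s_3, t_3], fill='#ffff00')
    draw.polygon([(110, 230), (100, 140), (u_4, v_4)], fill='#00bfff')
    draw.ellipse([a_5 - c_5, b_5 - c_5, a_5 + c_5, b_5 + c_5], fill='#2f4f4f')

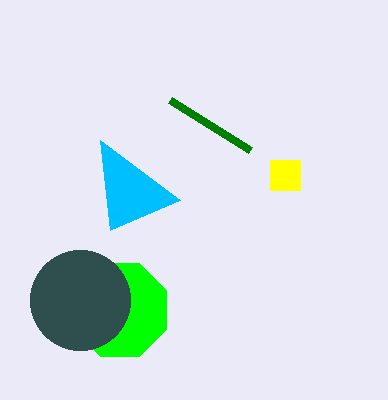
q_1 = 100, a_2 = 120, b_2 = 310, c_2 = 50, p_3 = 270, q_3 = 160, s_3 = 300, t_3 = 190, u_4 = 180, v_4 = 200, a_5 = 80, b_5 = 300, c_5 = 50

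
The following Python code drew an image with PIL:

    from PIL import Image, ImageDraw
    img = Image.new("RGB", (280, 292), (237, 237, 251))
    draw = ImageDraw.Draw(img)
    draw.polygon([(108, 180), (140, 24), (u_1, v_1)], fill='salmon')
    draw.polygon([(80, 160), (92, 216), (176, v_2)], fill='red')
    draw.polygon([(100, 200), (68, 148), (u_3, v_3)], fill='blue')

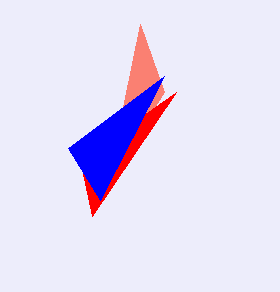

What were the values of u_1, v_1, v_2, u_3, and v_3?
u_1 = 164, v_1 = 92, v_2 = 92, u_3 = 164, v_3 = 76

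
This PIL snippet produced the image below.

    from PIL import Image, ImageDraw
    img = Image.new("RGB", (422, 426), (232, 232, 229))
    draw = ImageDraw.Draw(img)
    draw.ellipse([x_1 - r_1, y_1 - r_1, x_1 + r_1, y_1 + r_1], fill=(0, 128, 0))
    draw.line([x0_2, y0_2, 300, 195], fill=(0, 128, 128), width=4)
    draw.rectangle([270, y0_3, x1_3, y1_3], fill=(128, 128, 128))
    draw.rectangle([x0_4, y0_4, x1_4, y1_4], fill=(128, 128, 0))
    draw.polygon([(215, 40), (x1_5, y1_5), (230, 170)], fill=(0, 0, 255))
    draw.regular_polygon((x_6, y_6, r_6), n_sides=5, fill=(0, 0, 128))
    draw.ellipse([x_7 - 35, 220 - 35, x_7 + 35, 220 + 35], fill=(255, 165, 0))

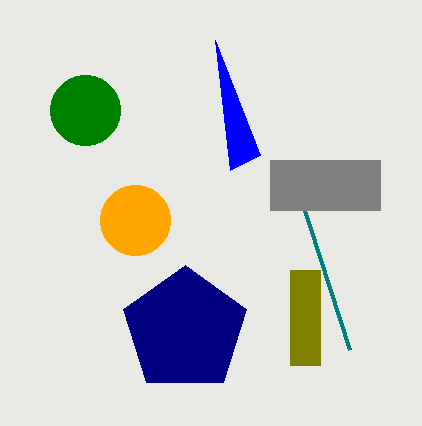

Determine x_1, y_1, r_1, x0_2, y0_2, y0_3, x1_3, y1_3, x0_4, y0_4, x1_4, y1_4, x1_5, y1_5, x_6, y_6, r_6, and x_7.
x_1 = 85
y_1 = 110
r_1 = 35
x0_2 = 350
y0_2 = 350
y0_3 = 160
x1_3 = 380
y1_3 = 210
x0_4 = 290
y0_4 = 270
x1_4 = 320
y1_4 = 365
x1_5 = 260
y1_5 = 155
x_6 = 185
y_6 = 330
r_6 = 65
x_7 = 135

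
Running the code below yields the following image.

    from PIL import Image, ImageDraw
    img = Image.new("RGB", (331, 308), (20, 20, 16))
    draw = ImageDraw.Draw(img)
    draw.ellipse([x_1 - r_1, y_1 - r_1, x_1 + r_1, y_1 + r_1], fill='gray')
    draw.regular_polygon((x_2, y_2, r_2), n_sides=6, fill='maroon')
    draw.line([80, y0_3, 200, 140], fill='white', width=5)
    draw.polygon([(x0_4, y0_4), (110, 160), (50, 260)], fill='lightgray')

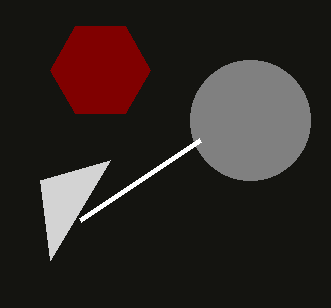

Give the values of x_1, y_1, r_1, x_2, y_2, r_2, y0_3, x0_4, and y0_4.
x_1 = 250; y_1 = 120; r_1 = 60; x_2 = 100; y_2 = 70; r_2 = 50; y0_3 = 220; x0_4 = 40; y0_4 = 180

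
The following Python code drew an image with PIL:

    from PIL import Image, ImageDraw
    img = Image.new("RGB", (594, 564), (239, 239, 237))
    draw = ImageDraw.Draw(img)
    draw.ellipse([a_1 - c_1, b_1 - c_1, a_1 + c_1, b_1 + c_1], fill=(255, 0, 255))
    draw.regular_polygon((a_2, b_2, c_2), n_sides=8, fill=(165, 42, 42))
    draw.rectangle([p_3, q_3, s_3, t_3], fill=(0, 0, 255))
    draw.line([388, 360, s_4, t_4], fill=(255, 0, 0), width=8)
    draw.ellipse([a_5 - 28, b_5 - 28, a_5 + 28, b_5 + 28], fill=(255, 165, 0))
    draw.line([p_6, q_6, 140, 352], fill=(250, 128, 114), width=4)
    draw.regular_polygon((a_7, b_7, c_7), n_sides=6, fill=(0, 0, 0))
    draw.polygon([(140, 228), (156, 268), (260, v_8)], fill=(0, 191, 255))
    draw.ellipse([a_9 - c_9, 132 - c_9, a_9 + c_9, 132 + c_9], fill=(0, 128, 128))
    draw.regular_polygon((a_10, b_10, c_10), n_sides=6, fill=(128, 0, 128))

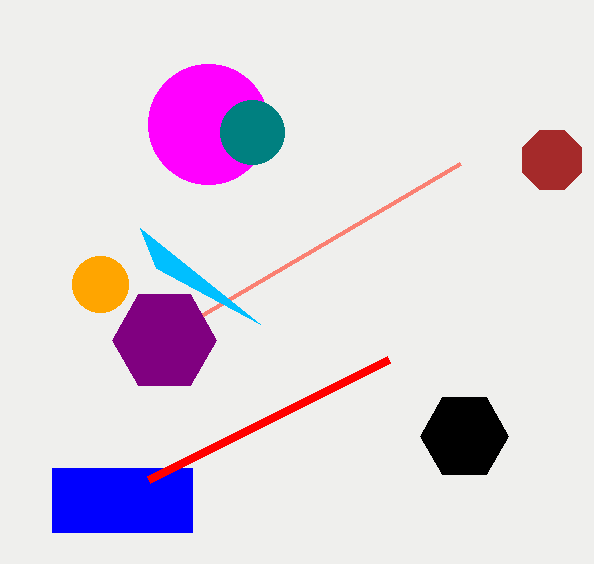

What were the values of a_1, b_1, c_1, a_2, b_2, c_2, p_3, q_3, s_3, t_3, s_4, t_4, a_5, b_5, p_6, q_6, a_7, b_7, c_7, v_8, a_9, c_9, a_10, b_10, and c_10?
a_1 = 208; b_1 = 124; c_1 = 60; a_2 = 552; b_2 = 160; c_2 = 32; p_3 = 52; q_3 = 468; s_3 = 192; t_3 = 532; s_4 = 148; t_4 = 480; a_5 = 100; b_5 = 284; p_6 = 460; q_6 = 164; a_7 = 464; b_7 = 436; c_7 = 44; v_8 = 324; a_9 = 252; c_9 = 32; a_10 = 164; b_10 = 340; c_10 = 52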